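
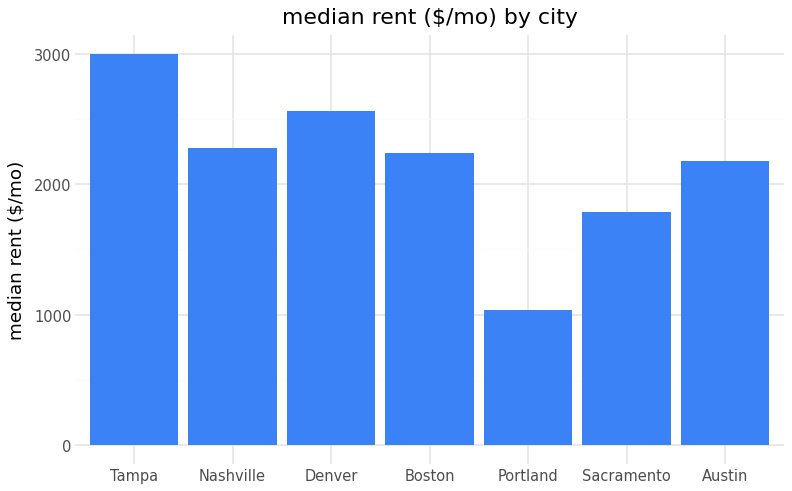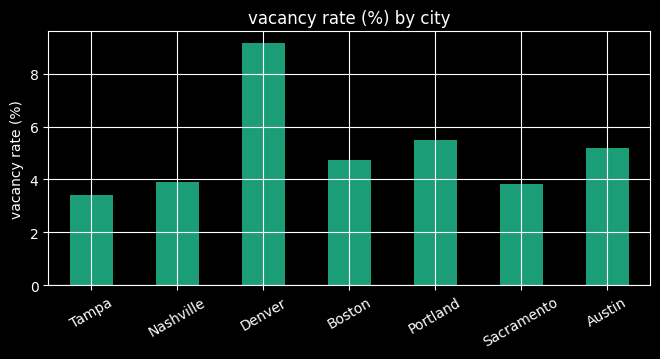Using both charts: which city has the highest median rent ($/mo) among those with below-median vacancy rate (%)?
Chart 2 median vacancy rate (%) ≈ 5; below-median cities: Tampa, Nashville, Sacramento. Among those, Tampa has the highest median rent ($/mo) (≈ 3000).

Tampa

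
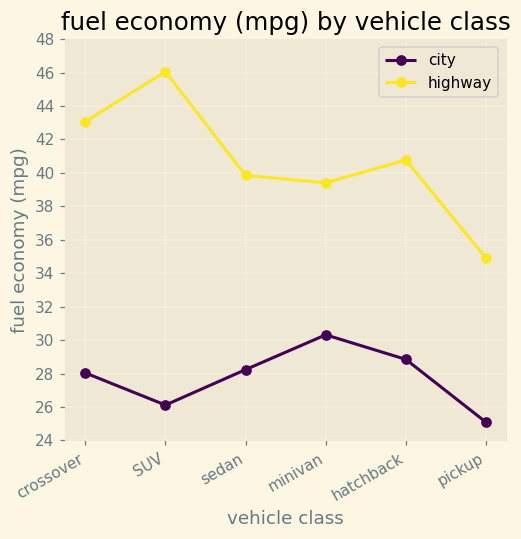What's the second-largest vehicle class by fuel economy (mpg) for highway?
crossover

Top 3 for highway: SUV ≈ 46, crossover ≈ 44, hatchback ≈ 40.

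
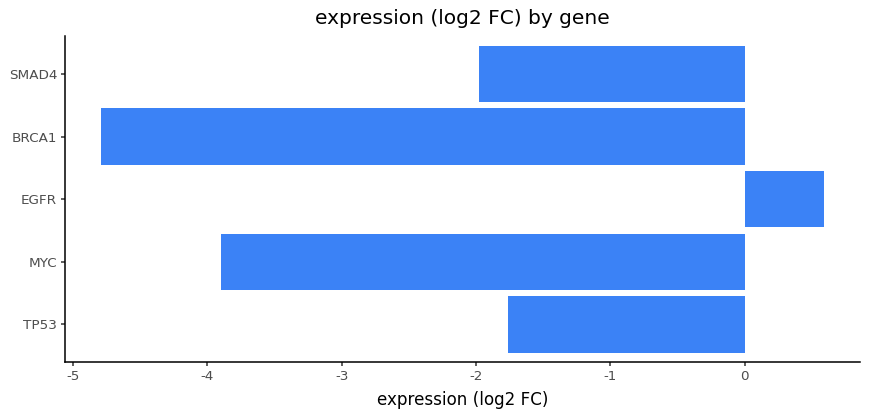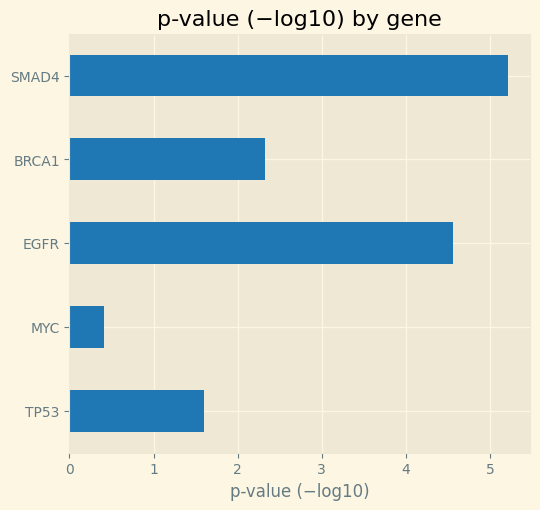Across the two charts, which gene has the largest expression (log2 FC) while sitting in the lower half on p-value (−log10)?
TP53

Chart 2 median p-value (−log10) ≈ 2.5; below-median genes: TP53, MYC. Among those, TP53 has the highest expression (log2 FC) (≈ -1.8).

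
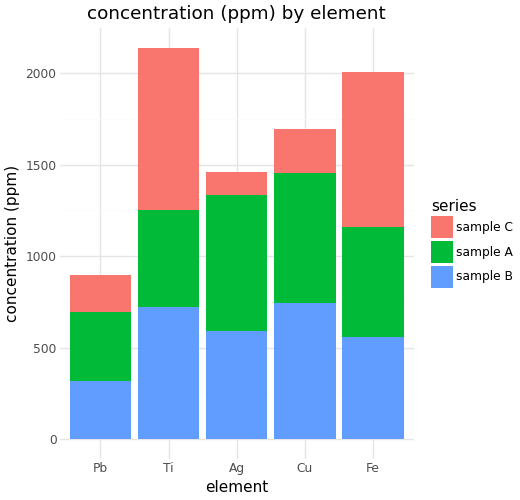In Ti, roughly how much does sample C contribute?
≈ 1000

sample C top ≈ 2200, bottom ≈ 1200; segment ≈ 1000.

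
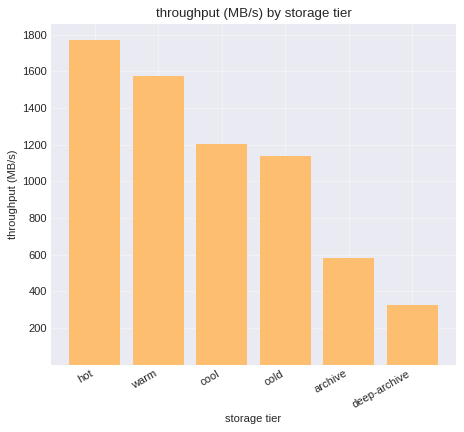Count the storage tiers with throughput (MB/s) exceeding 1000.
Above 1000: hot, warm, cool, cold.

4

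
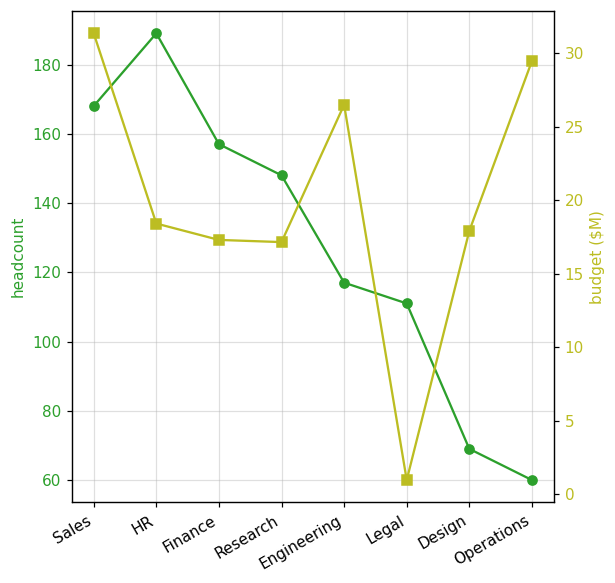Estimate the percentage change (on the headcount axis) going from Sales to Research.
≈ -12.5%

Sales ≈ 160, Research ≈ 140; (140 − 160) / 160 ≈ -12.5%.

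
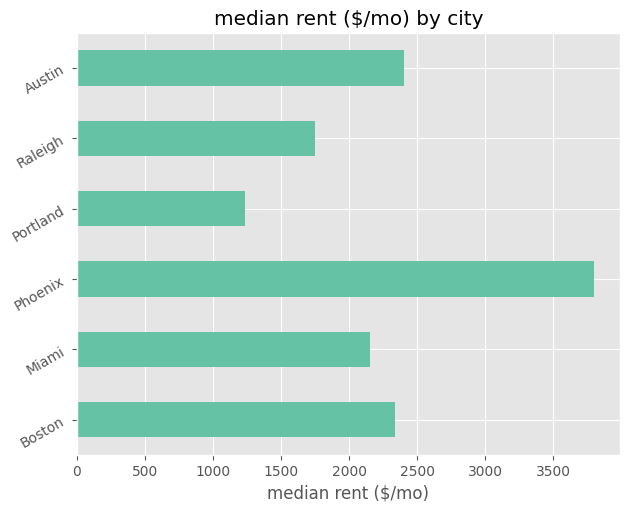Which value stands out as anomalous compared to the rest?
Phoenix ≈ 4000; the rest sit between ≈ 1000 and ≈ 2500.

Phoenix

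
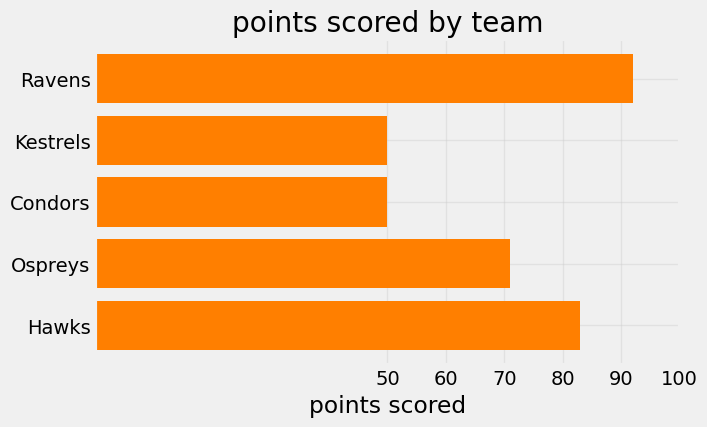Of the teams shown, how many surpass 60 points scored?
3

Above 60: Ravens, Ospreys, Hawks.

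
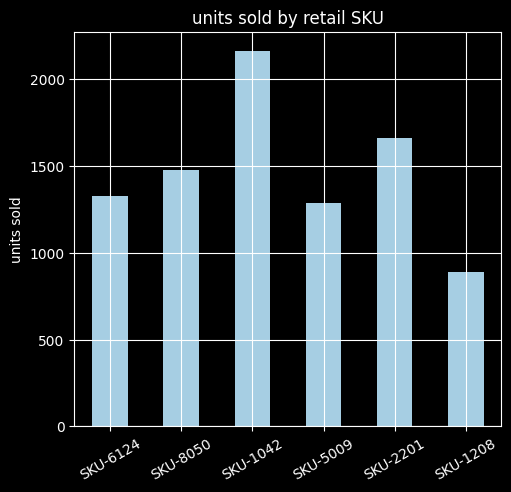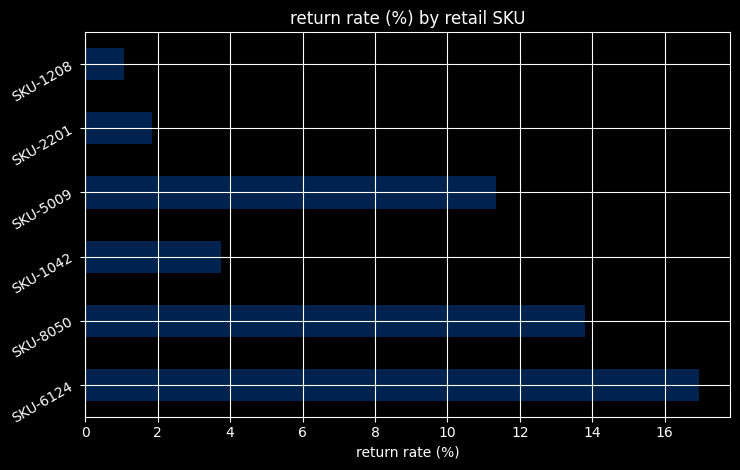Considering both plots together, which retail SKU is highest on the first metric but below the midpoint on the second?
SKU-1042

Chart 2 median return rate (%) ≈ 8; below-median retail SKUs: SKU-1042, SKU-2201, SKU-1208. Among those, SKU-1042 has the highest units sold (≈ 2200).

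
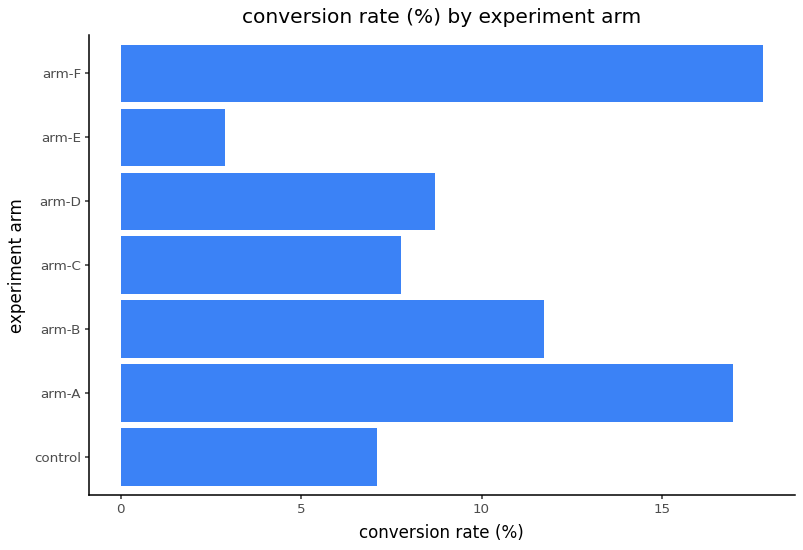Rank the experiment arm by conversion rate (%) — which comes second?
arm-A

Top 3: arm-F ≈ 18, arm-A ≈ 16, arm-B ≈ 12.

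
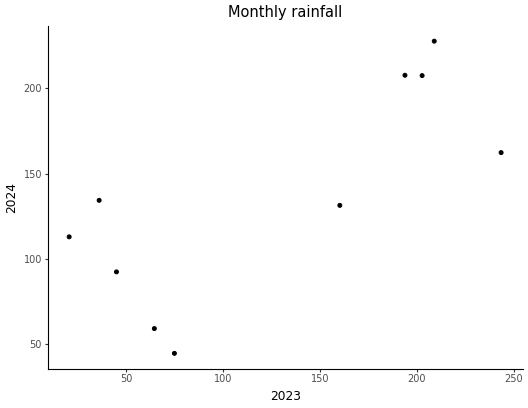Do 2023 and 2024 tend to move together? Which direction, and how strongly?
Points are positively correlated; strong (|r| ≈ 0.8).

positive, strong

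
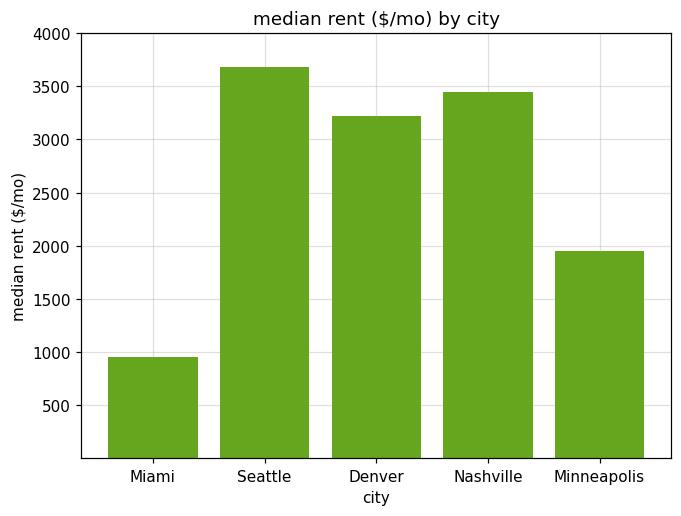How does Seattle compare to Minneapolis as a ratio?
≈ 1.75×

Seattle ≈ 3500, Minneapolis ≈ 2000; 3500/2000 ≈ 1.75.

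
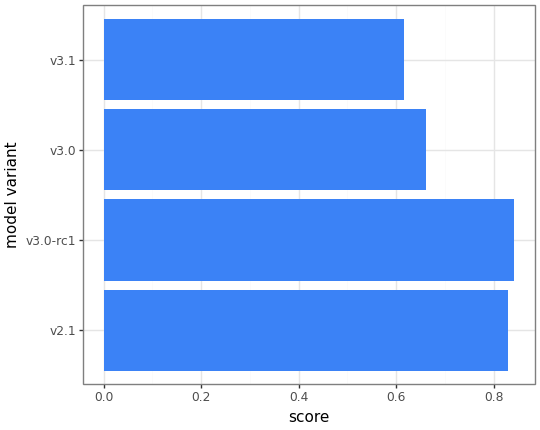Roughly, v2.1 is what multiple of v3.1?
v2.1 ≈ 0.8, v3.1 ≈ 0.6; 0.8/0.6 ≈ 1.33.

≈ 1.33×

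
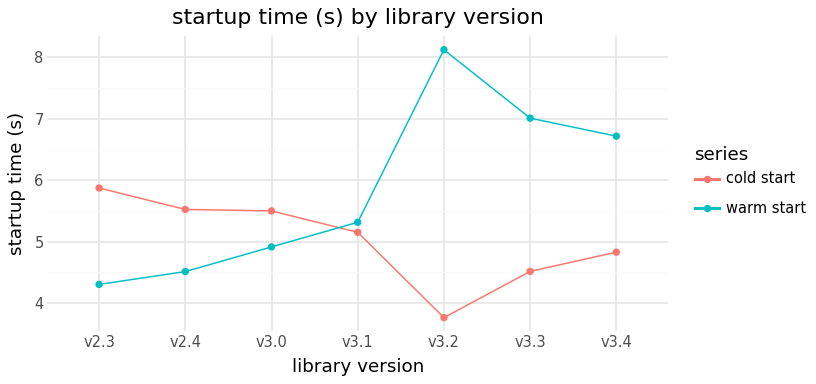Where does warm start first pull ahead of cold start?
v3.1

v3.0: warm start ≈ 5.0 vs cold start ≈ 5.5 (not yet); v3.1: warm start ≈ 5.5 vs cold start ≈ 5.0 (first crossover).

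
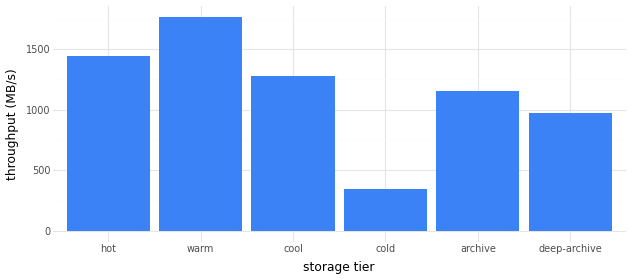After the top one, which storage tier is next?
Top 3: warm ≈ 1800, hot ≈ 1400, cool ≈ 1200.

hot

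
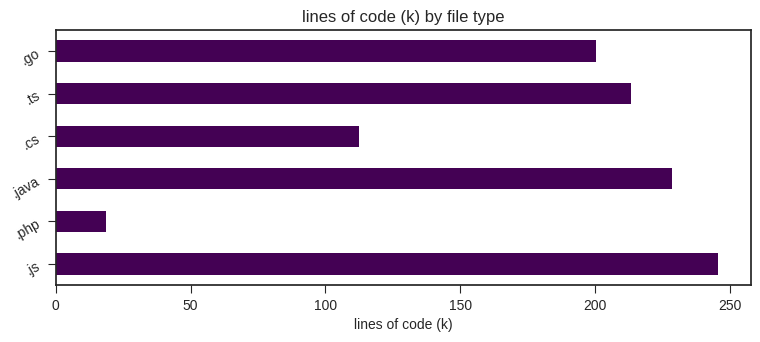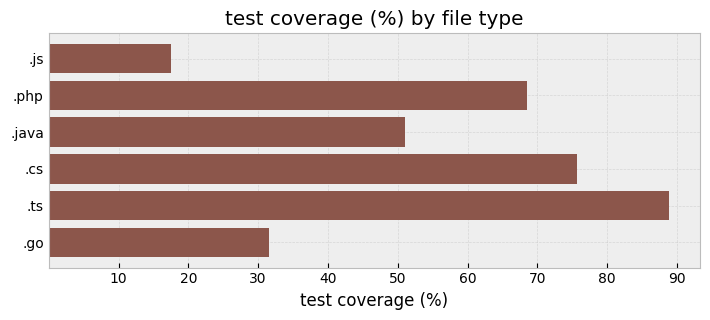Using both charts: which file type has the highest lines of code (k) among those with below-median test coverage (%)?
.js

Chart 2 median test coverage (%) ≈ 60; below-median file types: .js, .java, .go. Among those, .js has the highest lines of code (k) (≈ 250).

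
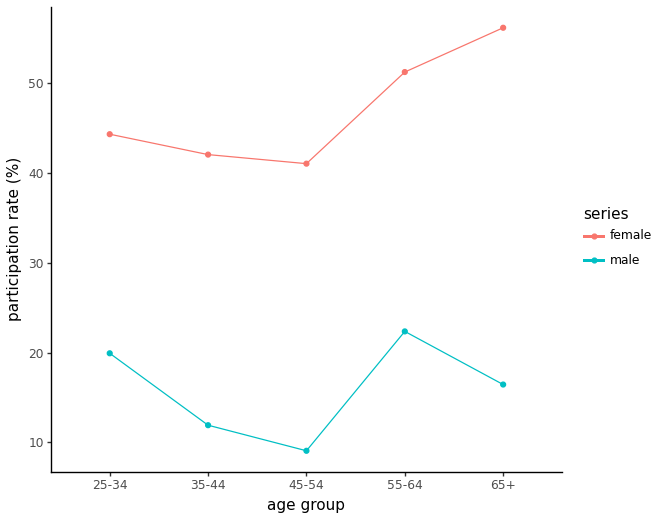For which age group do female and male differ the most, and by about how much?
65+: female ≈ 55, male ≈ 15 → gap ≈ 40. Next-largest (45-54) is only ≈ 30.

65+, ≈ 40 %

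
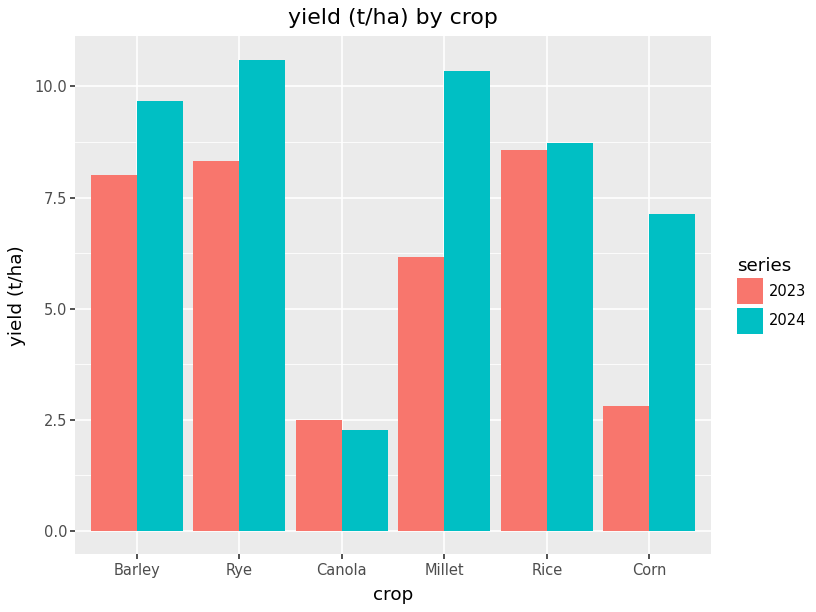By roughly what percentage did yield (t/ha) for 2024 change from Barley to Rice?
≈ -10%

Barley ≈ 10, Rice ≈ 9; (9 − 10) / 10 ≈ -10%.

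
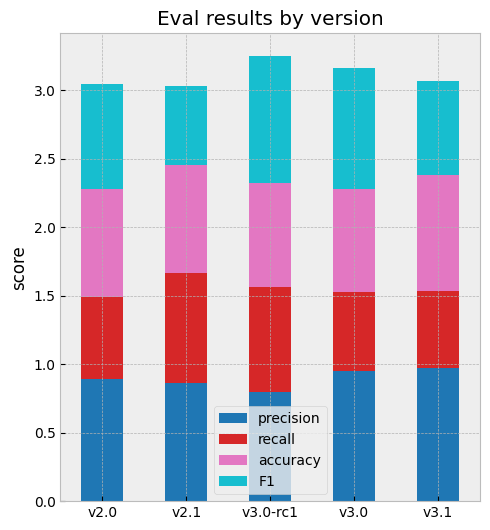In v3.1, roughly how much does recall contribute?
recall top ≈ 1.5, bottom ≈ 1.0; segment ≈ 0.5.

≈ 0.5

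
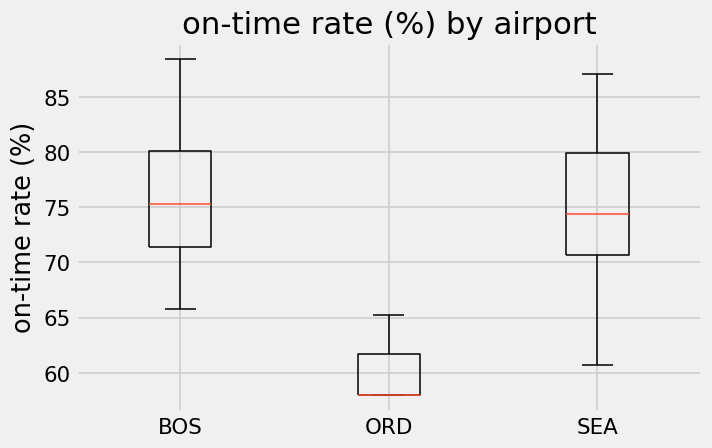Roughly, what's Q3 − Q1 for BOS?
≈ 8

Q3 ≈ 80, Q1 ≈ 72; IQR ≈ 8.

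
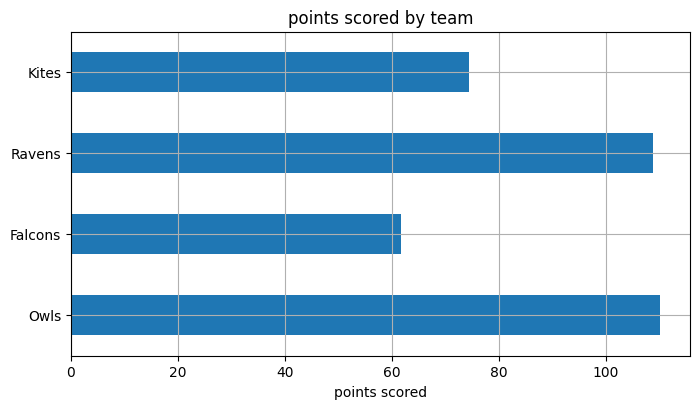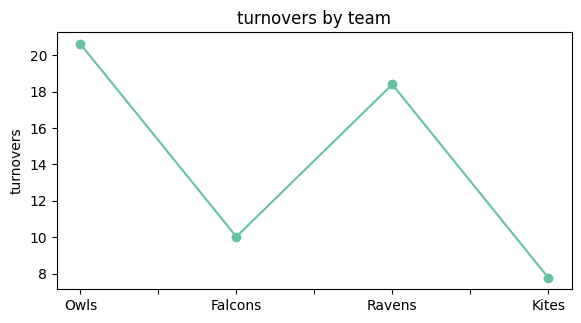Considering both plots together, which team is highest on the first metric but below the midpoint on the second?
Chart 2 median turnovers ≈ 14; below-median teams: Falcons, Kites. Among those, Kites has the highest points scored (≈ 80).

Kites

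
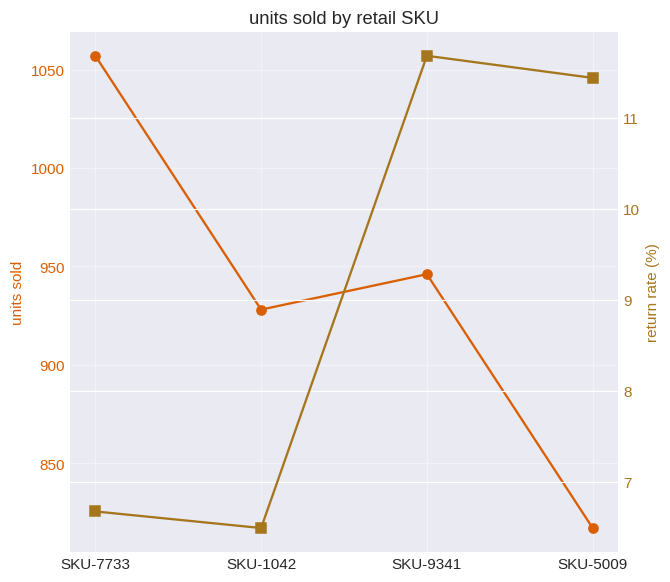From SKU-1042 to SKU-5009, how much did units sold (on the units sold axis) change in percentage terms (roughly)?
≈ -10.9%

SKU-1042 ≈ 920, SKU-5009 ≈ 820; (820 − 920) / 920 ≈ -10.9%.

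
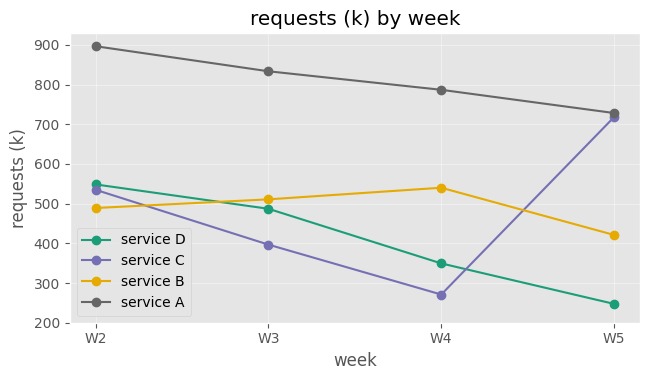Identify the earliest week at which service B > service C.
W3

W2: service B ≈ 500 vs service C ≈ 500 (not yet); W3: service B ≈ 500 vs service C ≈ 400 (first crossover).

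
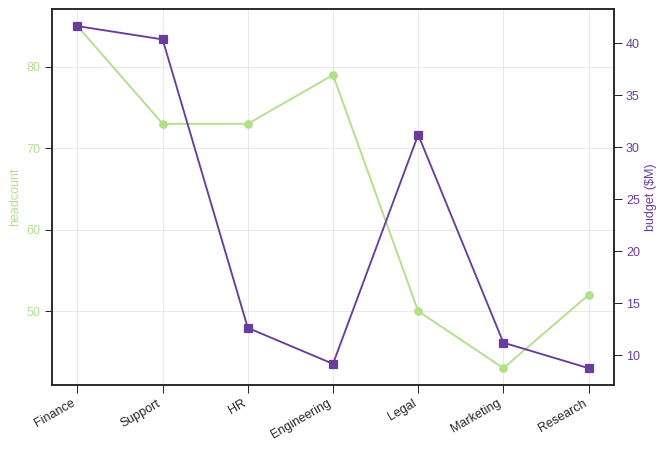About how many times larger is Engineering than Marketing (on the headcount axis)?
Engineering ≈ 80, Marketing ≈ 45; 80/45 ≈ 1.78.

≈ 1.78×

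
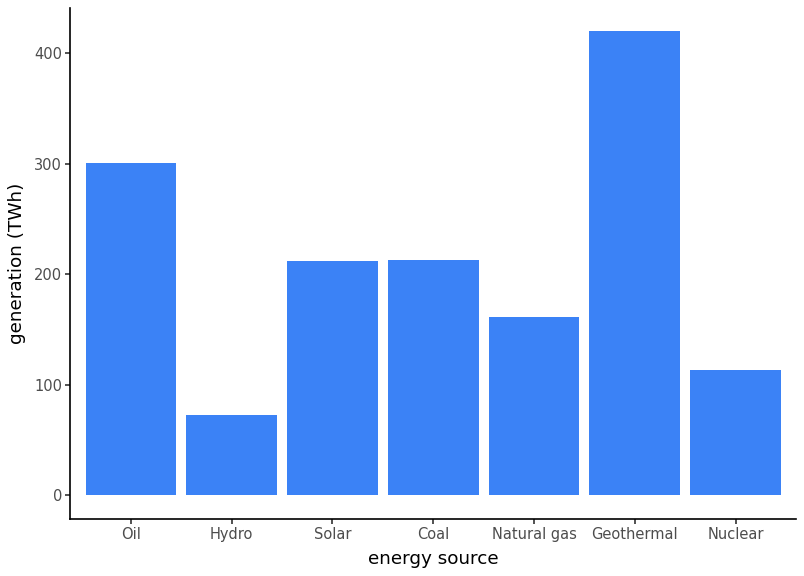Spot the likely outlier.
Geothermal

Geothermal ≈ 400; the rest sit between ≈ 50 and ≈ 300.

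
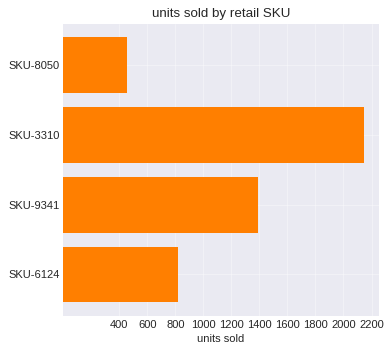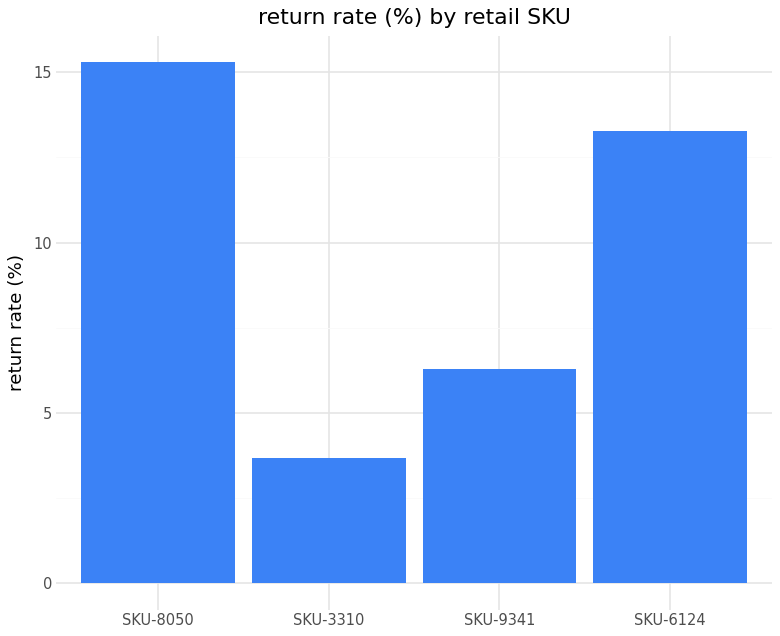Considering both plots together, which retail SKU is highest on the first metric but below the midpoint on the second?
SKU-3310

Chart 2 median return rate (%) ≈ 10; below-median retail SKUs: SKU-3310, SKU-9341. Among those, SKU-3310 has the highest units sold (≈ 2200).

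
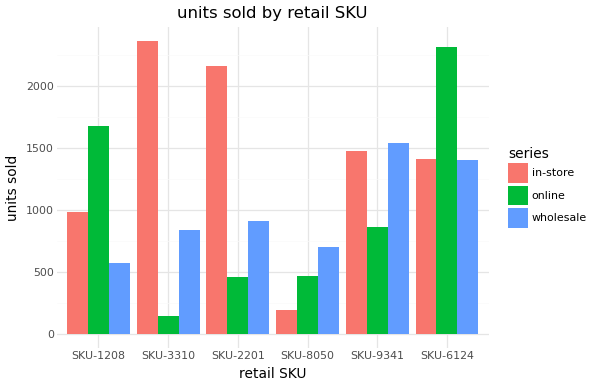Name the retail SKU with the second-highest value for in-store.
Top 3 for in-store: SKU-3310 ≈ 2400, SKU-2201 ≈ 2200, SKU-9341 ≈ 1400.

SKU-2201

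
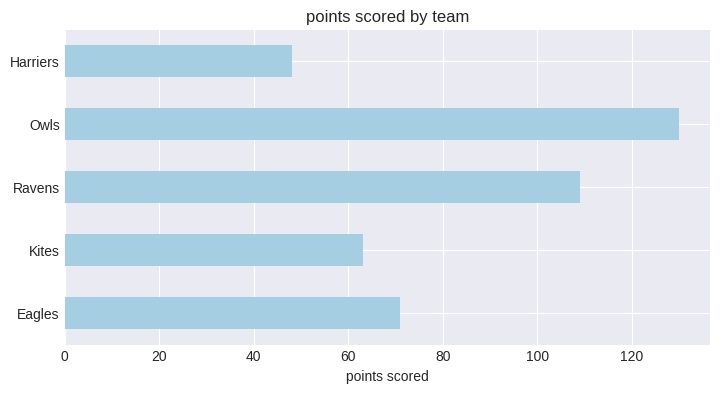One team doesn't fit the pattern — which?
Owls ≈ 120; the rest sit between ≈ 40 and ≈ 100.

Owls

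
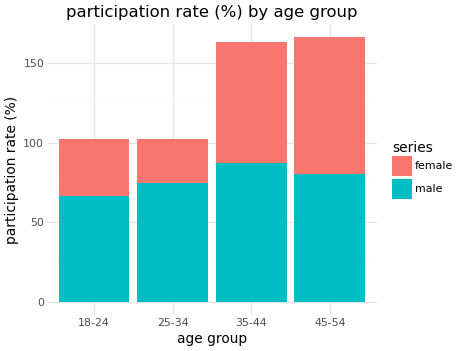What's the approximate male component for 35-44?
male top ≈ 80, bottom ≈ 0; segment ≈ 80.

≈ 80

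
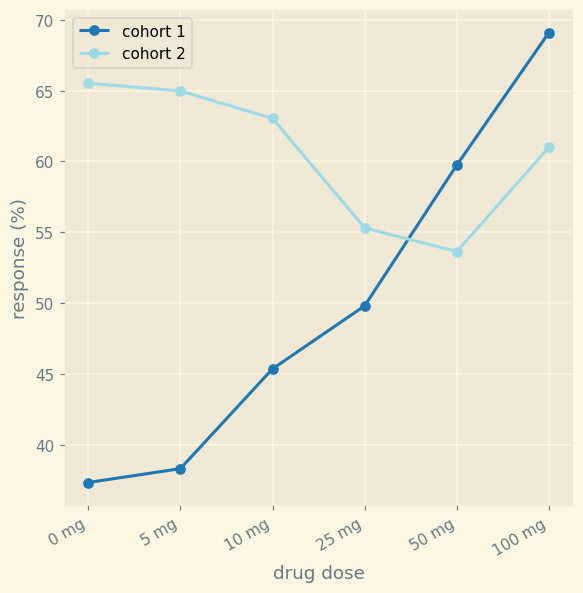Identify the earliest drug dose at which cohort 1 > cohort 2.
50 mg

25 mg: cohort 1 ≈ 50 vs cohort 2 ≈ 55 (not yet); 50 mg: cohort 1 ≈ 60 vs cohort 2 ≈ 55 (first crossover).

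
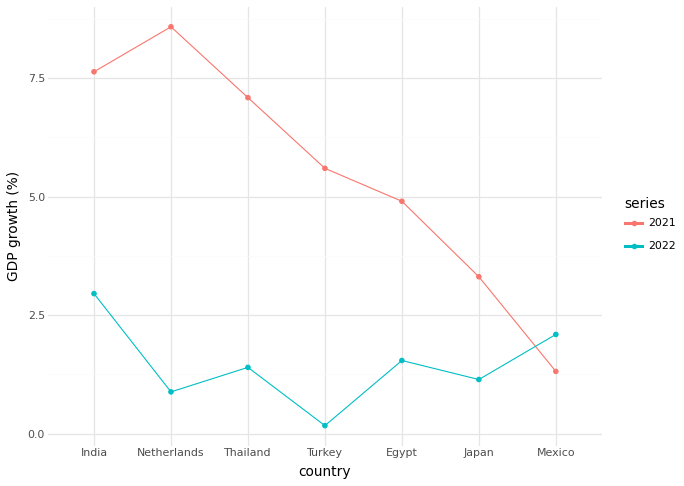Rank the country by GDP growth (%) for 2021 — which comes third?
Thailand

Top 4 for 2021: Netherlands ≈ 9, India ≈ 8, Thailand ≈ 7, Turkey ≈ 6.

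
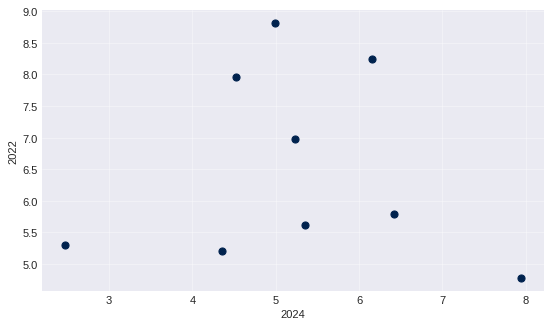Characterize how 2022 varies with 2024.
Points are roughly uncorrelated; weak (|r| ≈ 0.1).

no clear correlation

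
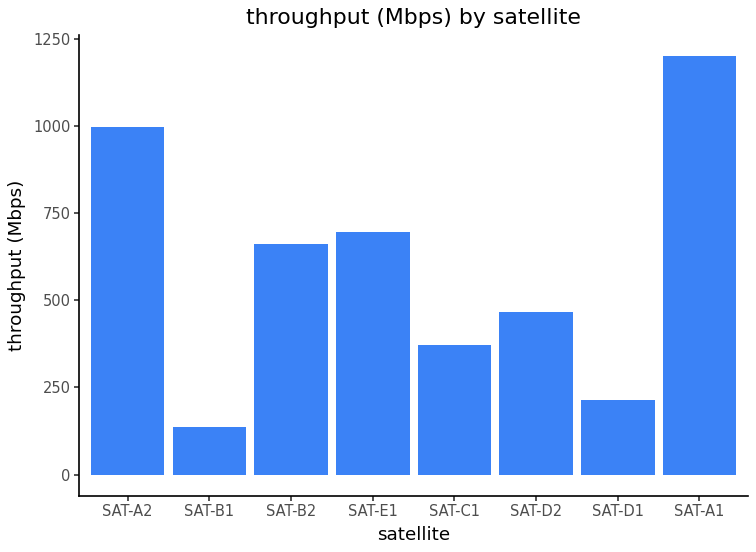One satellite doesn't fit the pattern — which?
SAT-A1

SAT-A1 ≈ 1200; the rest sit between ≈ 100 and ≈ 1000.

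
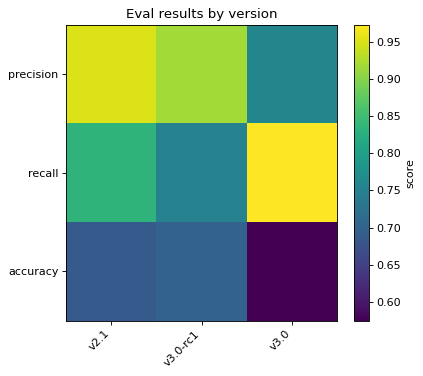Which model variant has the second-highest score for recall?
Top 3 for recall: v3.0 ≈ 0.95, v2.1 ≈ 0.85, v3.0-rc1 ≈ 0.75.

v2.1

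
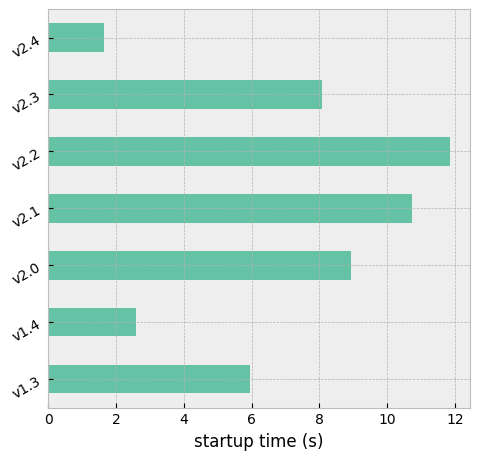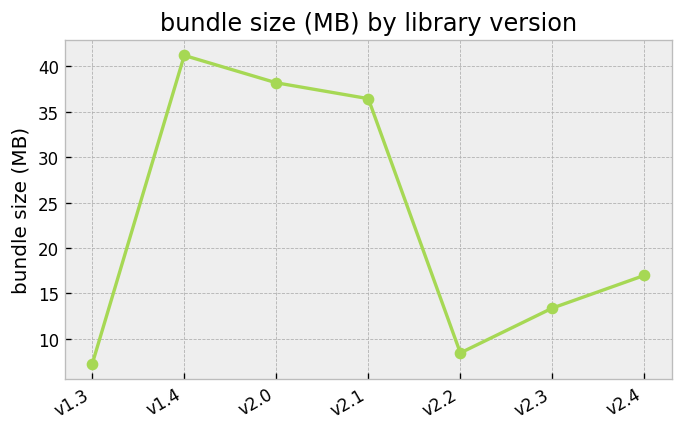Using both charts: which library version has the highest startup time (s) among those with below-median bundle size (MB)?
v2.2

Chart 2 median bundle size (MB) ≈ 15; below-median library versions: v1.3, v2.2, v2.3. Among those, v2.2 has the highest startup time (s) (≈ 12).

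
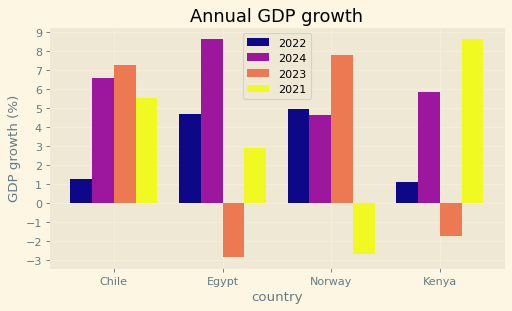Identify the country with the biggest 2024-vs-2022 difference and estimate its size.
Chile: 2024 ≈ 7, 2022 ≈ 1 → gap ≈ 6. Next-largest (Kenya) is only ≈ 5.

Chile, ≈ 6 %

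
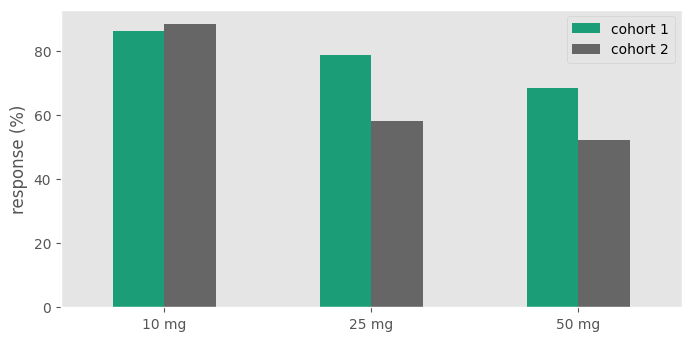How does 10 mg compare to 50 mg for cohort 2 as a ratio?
≈ 1.8×

10 mg ≈ 90, 50 mg ≈ 50; 90/50 ≈ 1.8.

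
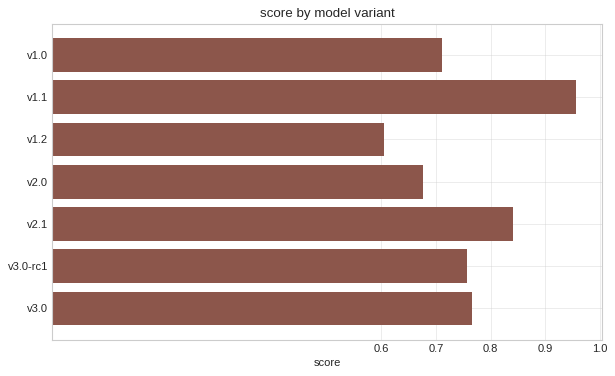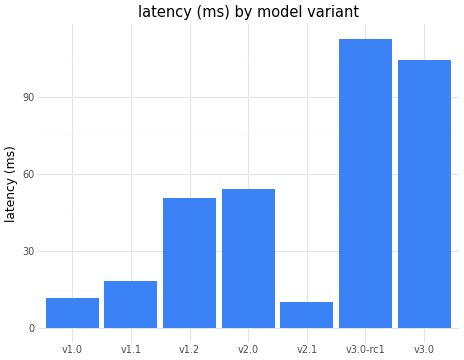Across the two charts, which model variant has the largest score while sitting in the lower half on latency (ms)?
v1.1

Chart 2 median latency (ms) ≈ 60; below-median model variants: v1.0, v1.1, v2.1. Among those, v1.1 has the highest score (≈ 1).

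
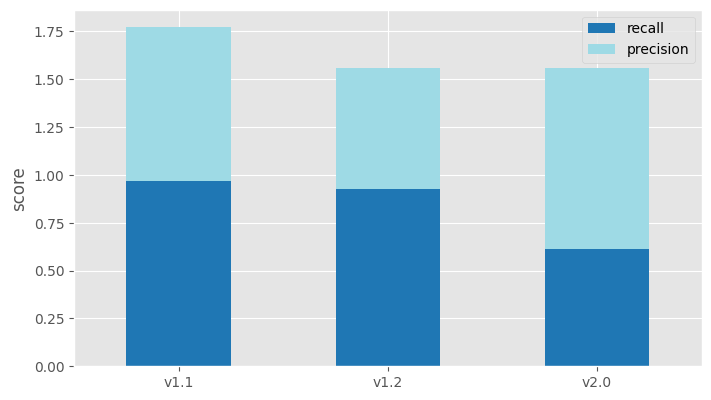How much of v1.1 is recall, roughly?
≈ 1.0

recall top ≈ 1.0, bottom ≈ 0.0; segment ≈ 1.0.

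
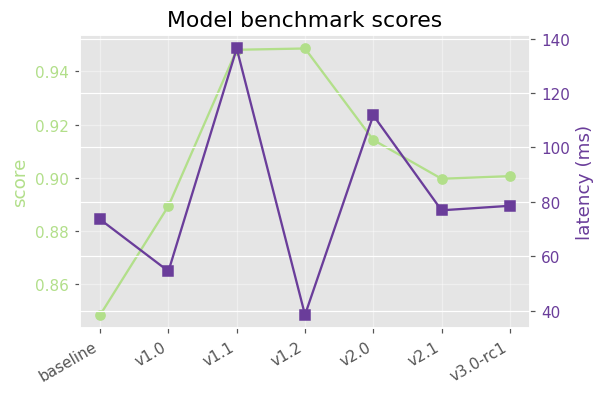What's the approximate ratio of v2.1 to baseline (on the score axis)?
v2.1 ≈ 0.90, baseline ≈ 0.85; 0.90/0.85 ≈ 1.06.

≈ 1.06×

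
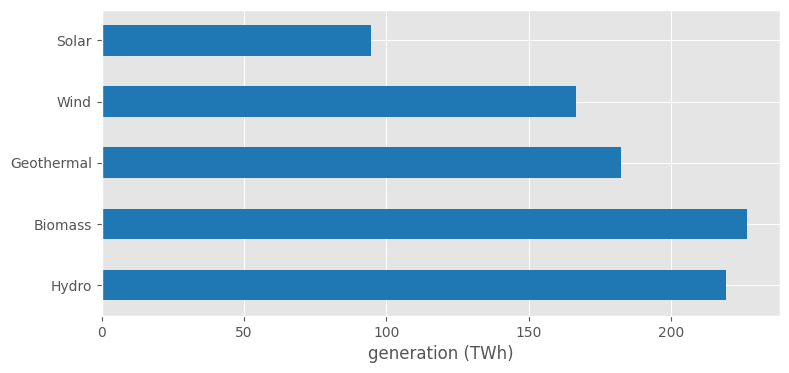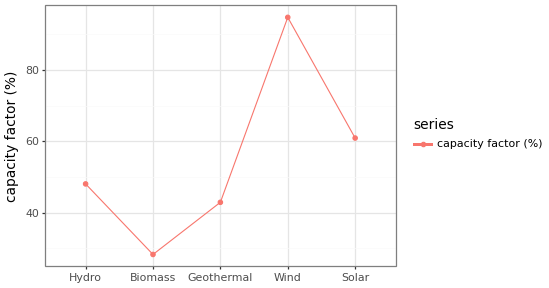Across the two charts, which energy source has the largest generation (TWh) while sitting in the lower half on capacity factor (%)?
Chart 2 median capacity factor (%) ≈ 50; below-median energy sources: Biomass, Geothermal. Among those, Biomass has the highest generation (TWh) (≈ 225).

Biomass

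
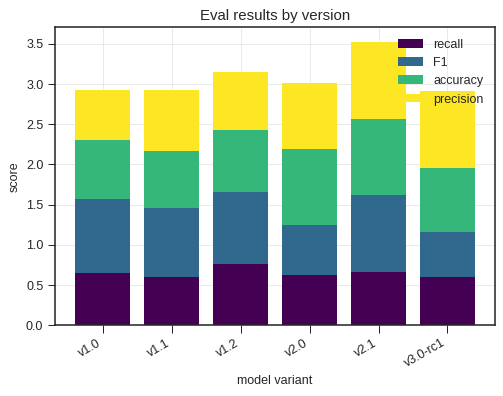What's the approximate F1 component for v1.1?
≈ 1.0

F1 top ≈ 1.5, bottom ≈ 0.5; segment ≈ 1.0.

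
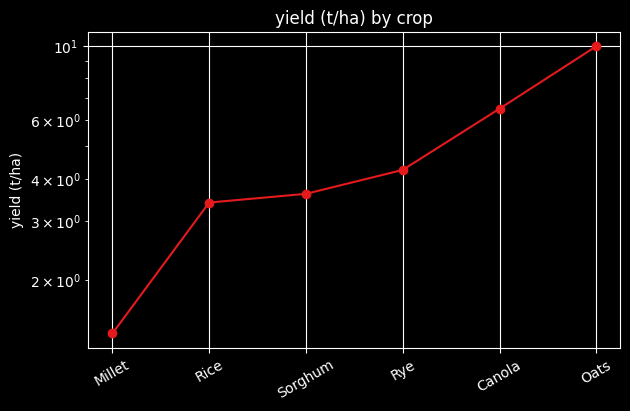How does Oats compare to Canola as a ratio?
Oats ≈ 10, Canola ≈ 6; 10/6 ≈ 1.67.

≈ 1.67×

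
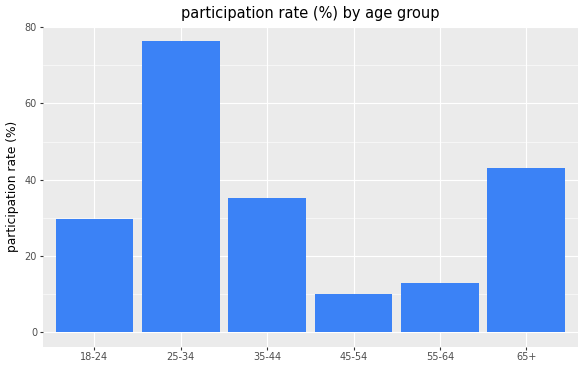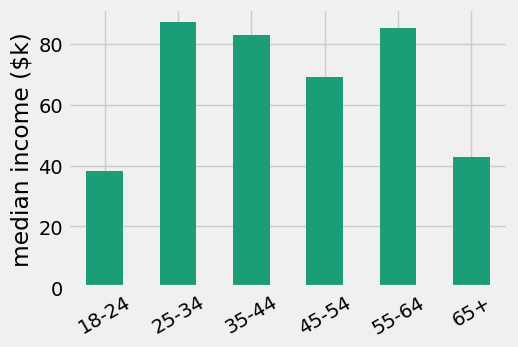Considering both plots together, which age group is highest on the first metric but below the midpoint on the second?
65+

Chart 2 median median income ($k) ≈ 80; below-median age groups: 18-24, 45-54, 65+. Among those, 65+ has the highest participation rate (%) (≈ 40).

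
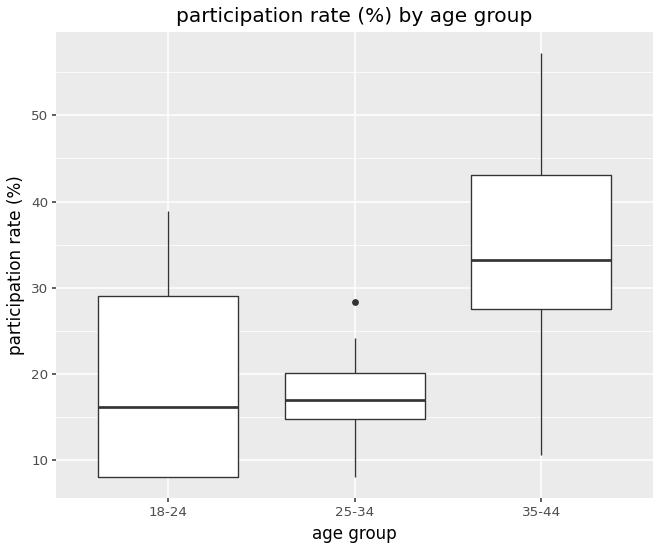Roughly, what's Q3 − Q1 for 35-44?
Q3 ≈ 44, Q1 ≈ 28; IQR ≈ 16.

≈ 16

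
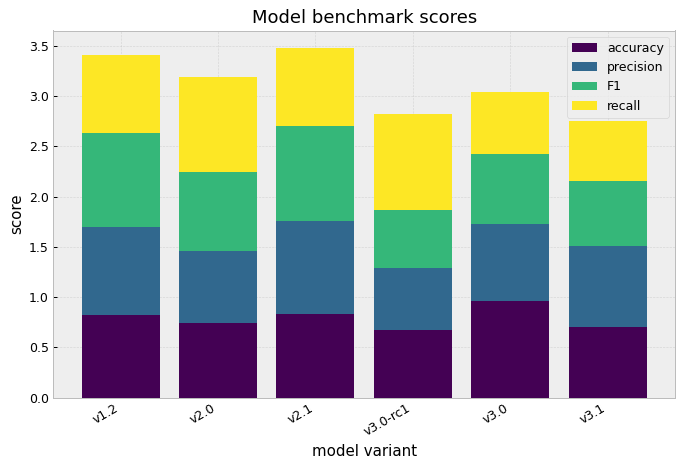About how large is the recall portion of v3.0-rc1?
≈ 1.0

recall top ≈ 3.0, bottom ≈ 2.0; segment ≈ 1.0.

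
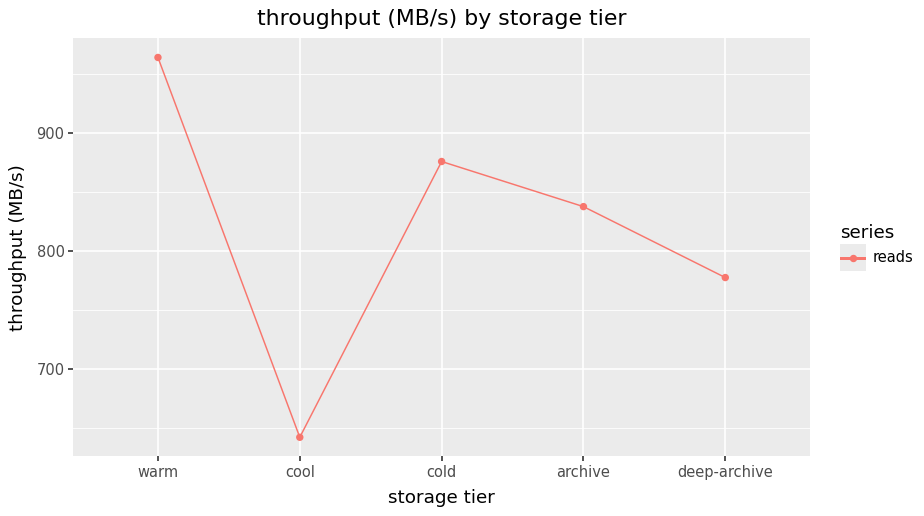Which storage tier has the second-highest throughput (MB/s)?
Top 3: warm ≈ 950, cold ≈ 900, archive ≈ 850.

cold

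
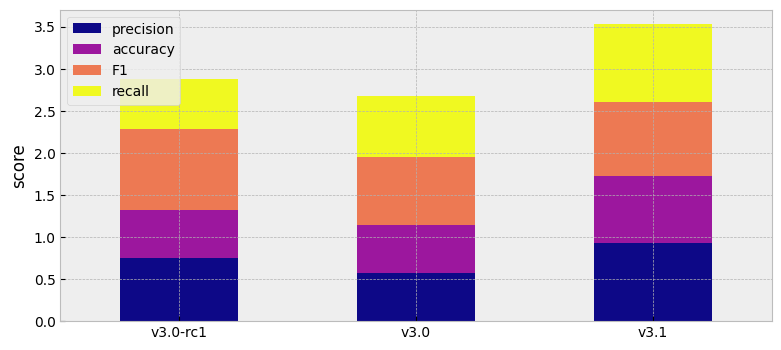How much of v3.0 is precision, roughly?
precision top ≈ 0.5, bottom ≈ 0.0; segment ≈ 0.5.

≈ 0.5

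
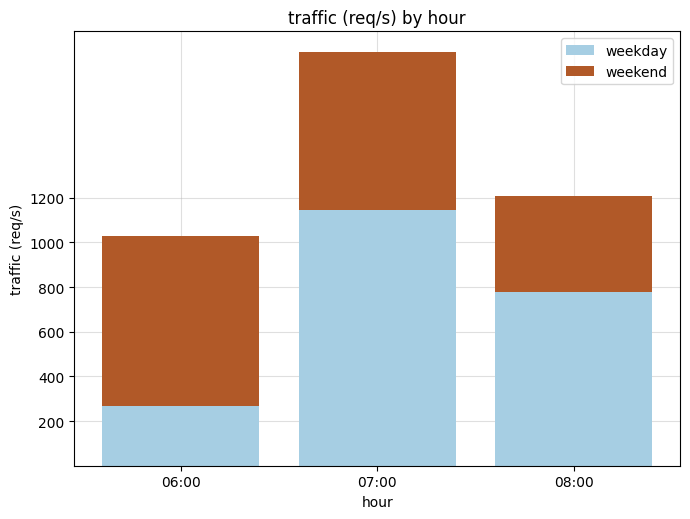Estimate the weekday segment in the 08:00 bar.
≈ 800

weekday top ≈ 800, bottom ≈ 0; segment ≈ 800.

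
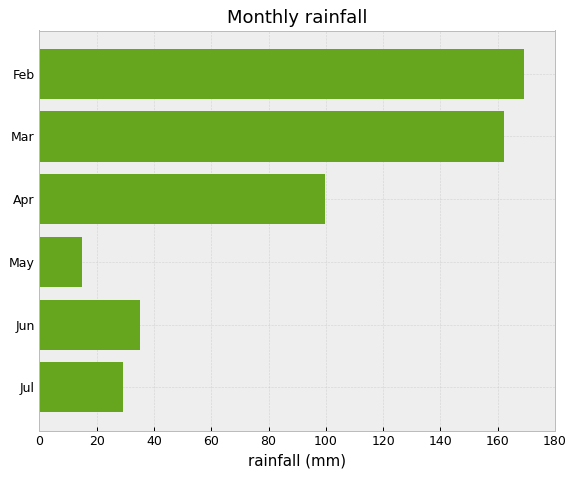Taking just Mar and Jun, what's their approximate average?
(160 + 40) / 2 ≈ 100.

≈ 100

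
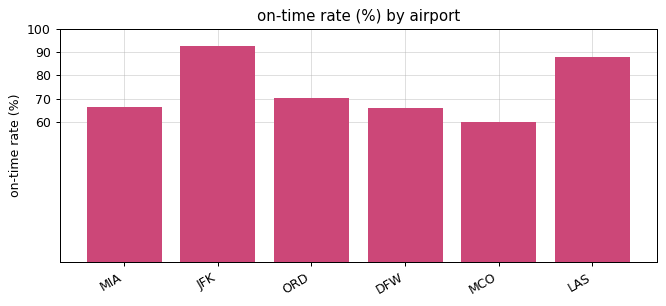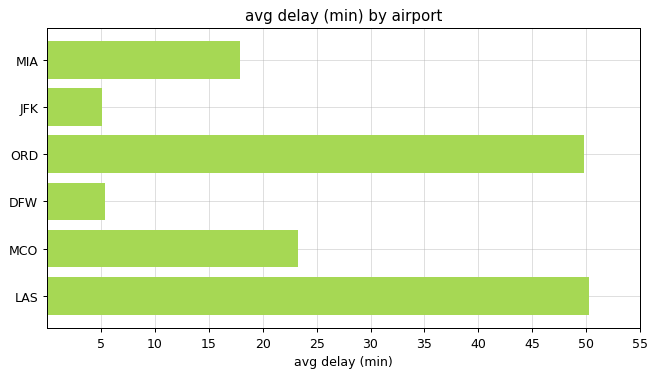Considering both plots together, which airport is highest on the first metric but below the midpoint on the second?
JFK

Chart 2 median avg delay (min) ≈ 20; below-median airports: MIA, JFK, DFW. Among those, JFK has the highest on-time rate (%) (≈ 90).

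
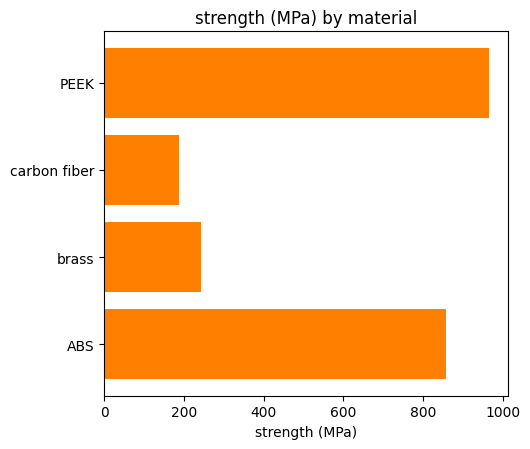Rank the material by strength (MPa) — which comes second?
ABS

Top 3: PEEK ≈ 1000, ABS ≈ 900, brass ≈ 200.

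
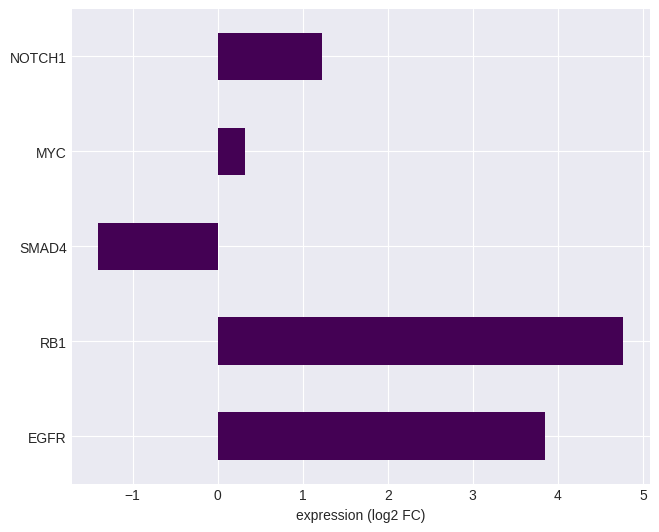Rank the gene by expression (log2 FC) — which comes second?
Top 3: RB1 ≈ 5, EGFR ≈ 4, NOTCH1 ≈ 1.

EGFR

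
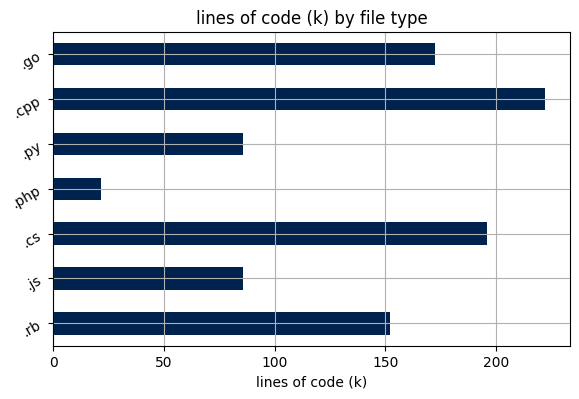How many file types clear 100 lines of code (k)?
4

Above 100: .rb, .cs, .cpp, .go.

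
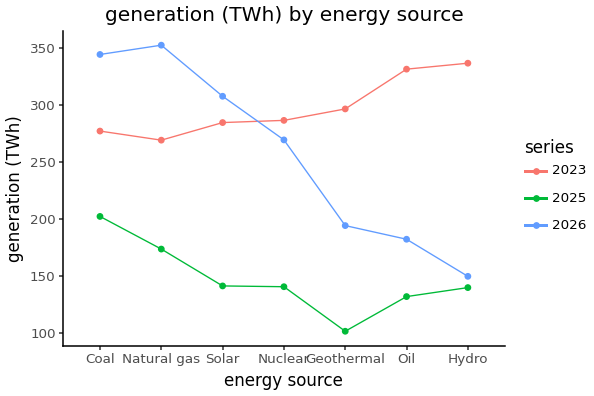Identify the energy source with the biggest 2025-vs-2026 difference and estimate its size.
Natural gas: 2025 ≈ 175, 2026 ≈ 350 → gap ≈ 175. Next-largest (Solar) is only ≈ 150.

Natural gas, ≈ 175 TWh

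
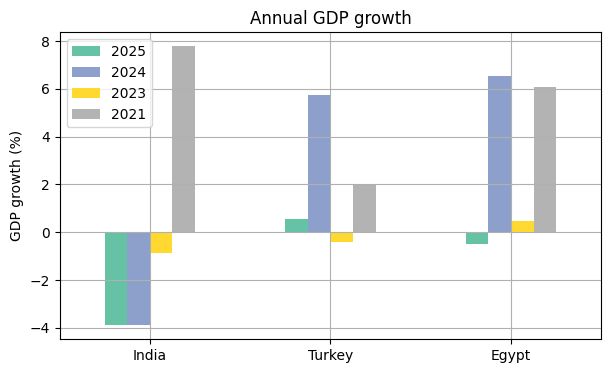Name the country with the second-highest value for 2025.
Top 3 for 2025: Turkey ≈ 1, Egypt ≈ 0, India ≈ -4.

Egypt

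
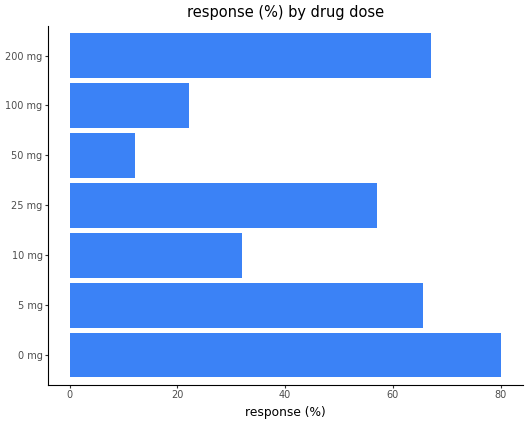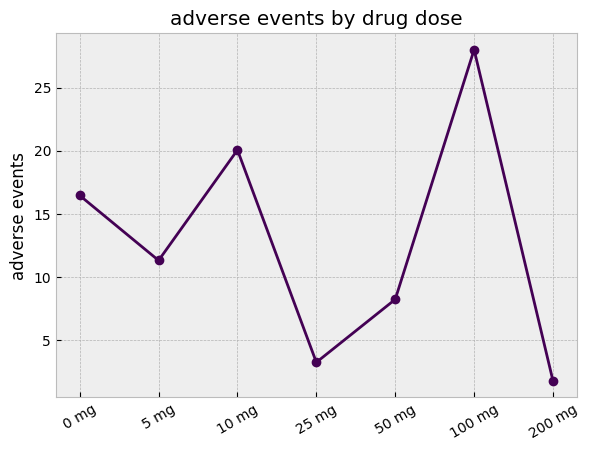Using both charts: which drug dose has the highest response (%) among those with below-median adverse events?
Chart 2 median adverse events ≈ 10; below-median drug doses: 25 mg, 50 mg, 200 mg. Among those, 200 mg has the highest response (%) (≈ 70).

200 mg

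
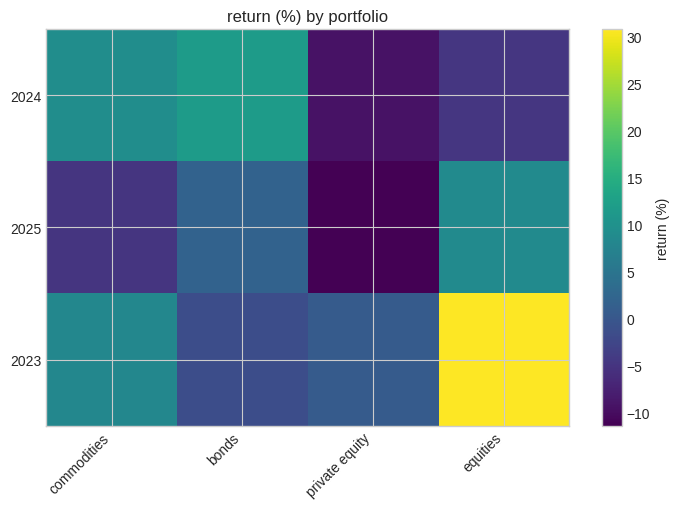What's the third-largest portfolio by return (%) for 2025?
Top 4 for 2025: equities ≈ 10, bonds ≈ 0, commodities ≈ -5, private equity ≈ -10.

commodities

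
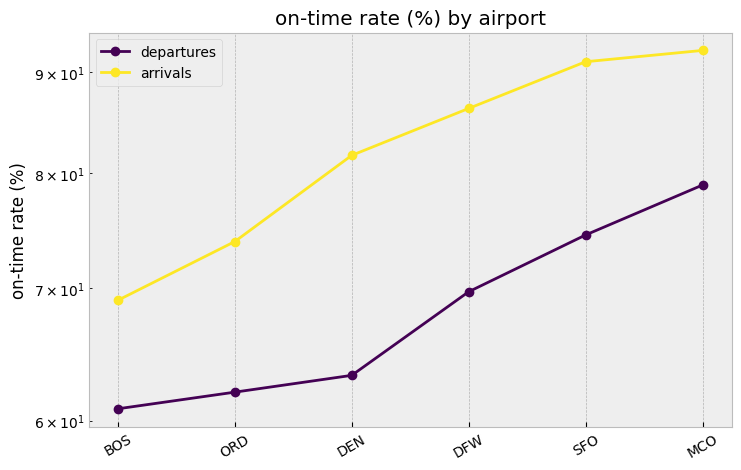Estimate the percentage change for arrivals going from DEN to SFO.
≈ +12.5%

DEN ≈ 80, SFO ≈ 90; (90 − 80) / 80 ≈ +12.5%.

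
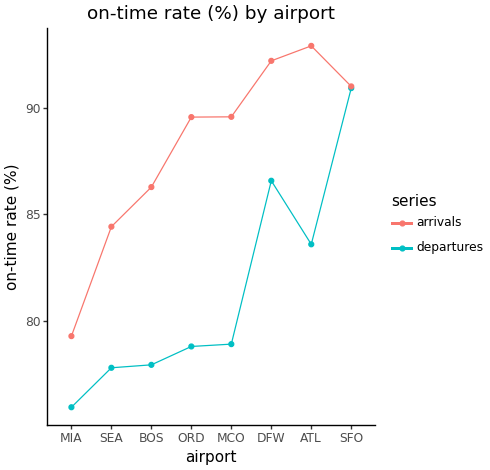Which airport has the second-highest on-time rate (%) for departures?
Top 3 for departures: SFO ≈ 90, DFW ≈ 86, ATL ≈ 84.

DFW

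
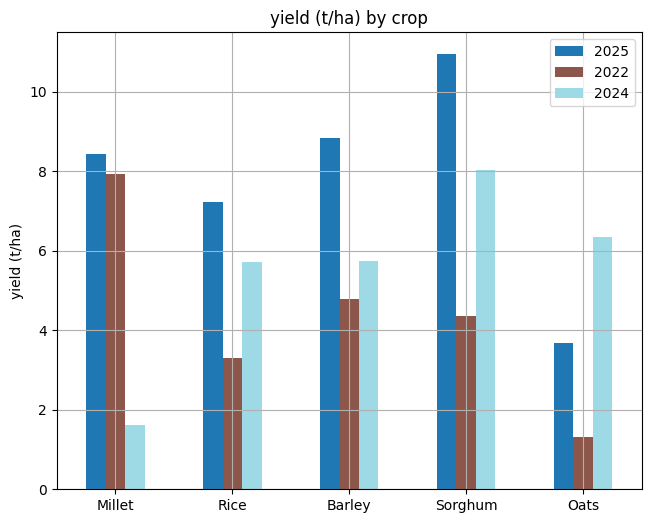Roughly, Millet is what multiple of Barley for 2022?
Millet ≈ 8, Barley ≈ 5; 8/5 ≈ 1.6.

≈ 1.6×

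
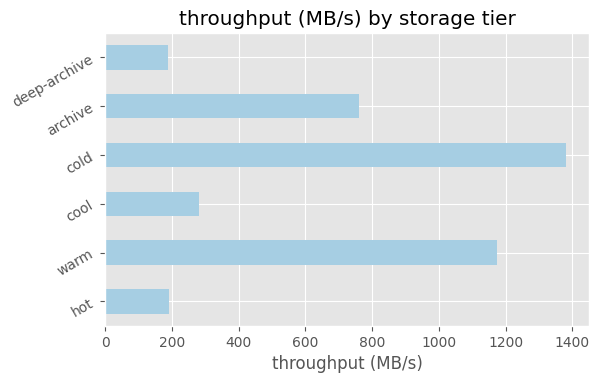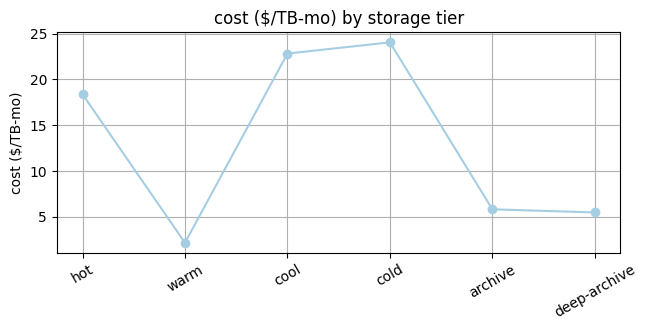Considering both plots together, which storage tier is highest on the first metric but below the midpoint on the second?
warm

Chart 2 median cost ($/TB-mo) ≈ 10; below-median storage tiers: warm, archive, deep-archive. Among those, warm has the highest throughput (MB/s) (≈ 1200).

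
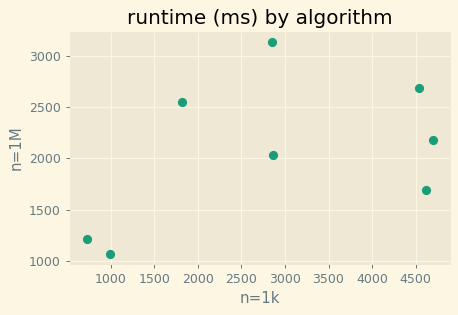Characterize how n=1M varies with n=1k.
positive, moderate

Points are positively correlated; moderate (|r| ≈ 0.5).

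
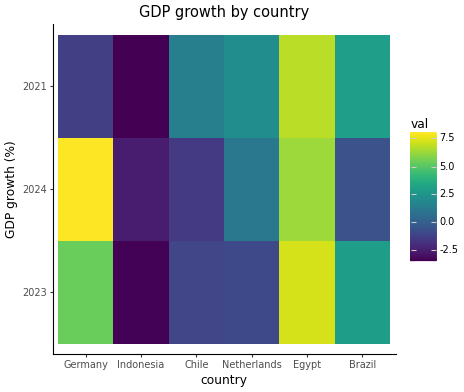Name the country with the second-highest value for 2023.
Germany

Top 3 for 2023: Egypt ≈ 7, Germany ≈ 5, Brazil ≈ 3.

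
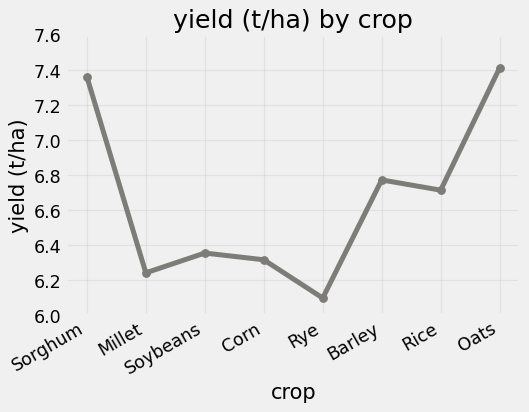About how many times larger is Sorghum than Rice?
Sorghum ≈ 7.4, Rice ≈ 6.8; 7.4/6.8 ≈ 1.09.

≈ 1.09×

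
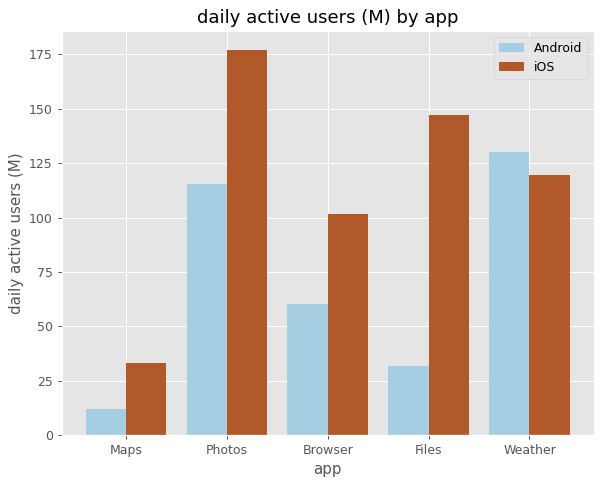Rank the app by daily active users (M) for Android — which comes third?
Top 4 for Android: Weather ≈ 140, Photos ≈ 120, Browser ≈ 60, Files ≈ 40.

Browser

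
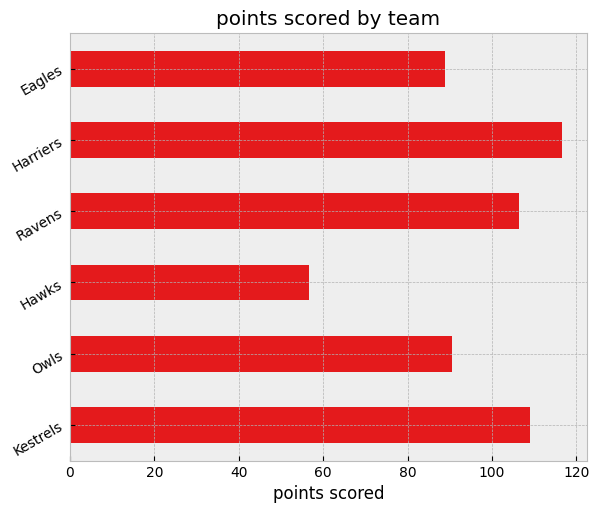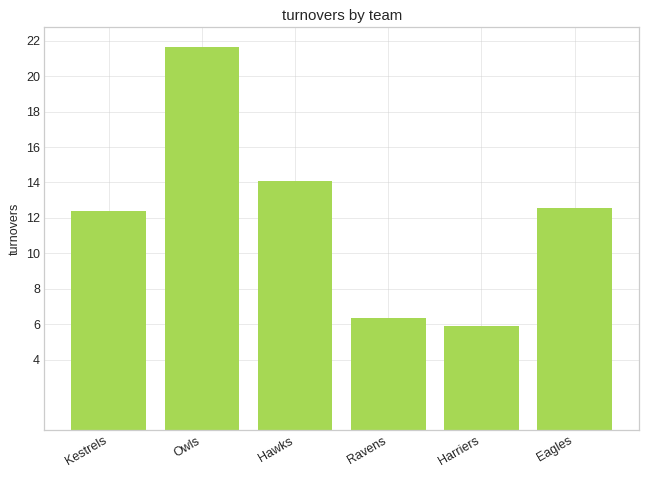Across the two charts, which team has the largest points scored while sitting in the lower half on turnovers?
Harriers

Chart 2 median turnovers ≈ 12; below-median teams: Kestrels, Ravens, Harriers. Among those, Harriers has the highest points scored (≈ 120).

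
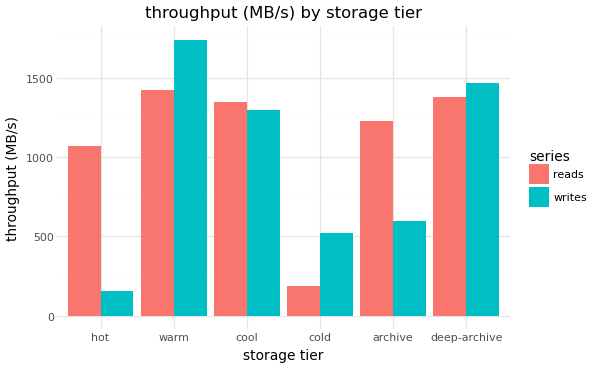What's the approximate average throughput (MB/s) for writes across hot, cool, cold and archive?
(200 + 1200 + 600 + 600) / 4 ≈ 650.

≈ 650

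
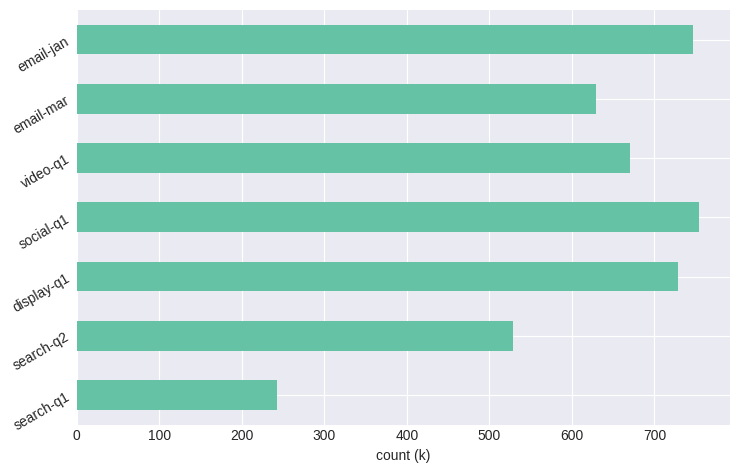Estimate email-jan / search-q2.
≈ 1.4×

email-jan ≈ 700, search-q2 ≈ 500; 700/500 ≈ 1.4.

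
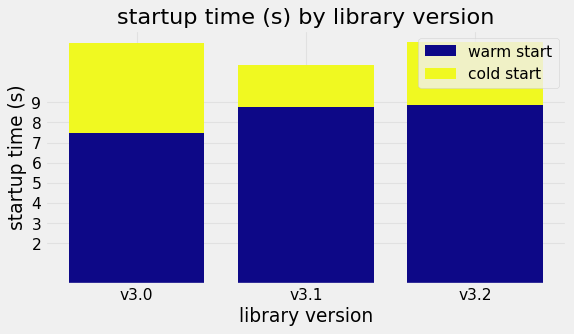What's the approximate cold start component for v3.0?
≈ 5

cold start top ≈ 12, bottom ≈ 7; segment ≈ 5.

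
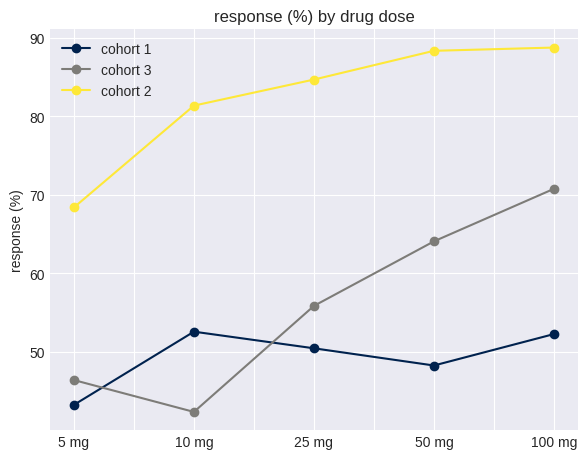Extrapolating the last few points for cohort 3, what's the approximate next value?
Last three: 55, 65, 70 → slope ≈ 7.5/step → next ≈ 77.5.

≈ 77.5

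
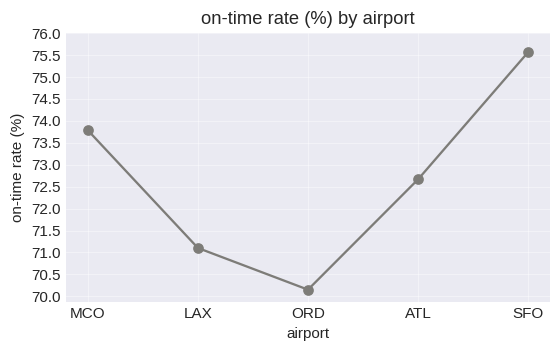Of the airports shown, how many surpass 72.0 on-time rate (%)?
Above 72.0: MCO, ATL, SFO.

3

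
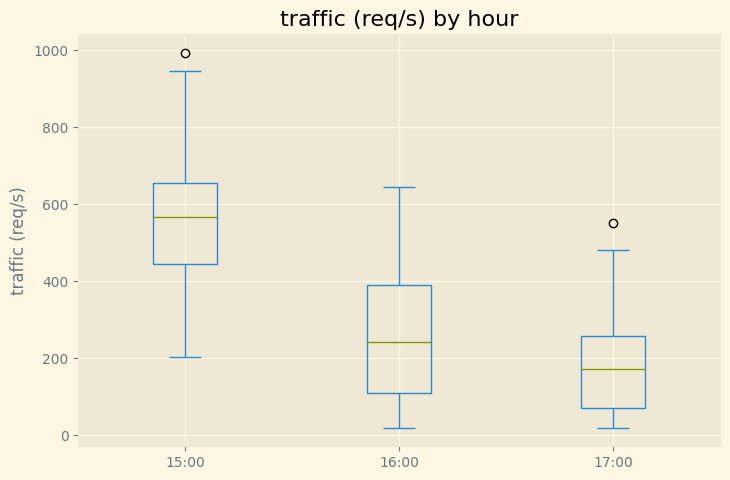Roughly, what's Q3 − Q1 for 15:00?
Q3 ≈ 650, Q1 ≈ 450; IQR ≈ 200.

≈ 200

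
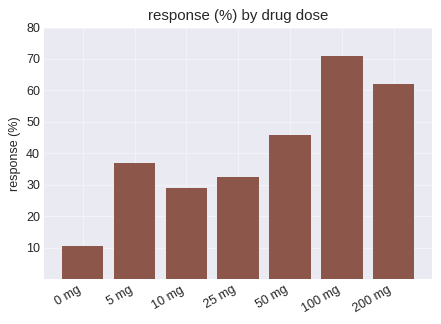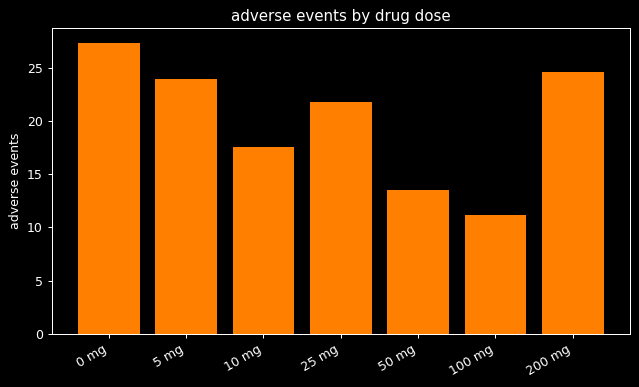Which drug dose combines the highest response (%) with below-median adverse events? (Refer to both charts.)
100 mg

Chart 2 median adverse events ≈ 20; below-median drug doses: 10 mg, 50 mg, 100 mg. Among those, 100 mg has the highest response (%) (≈ 70).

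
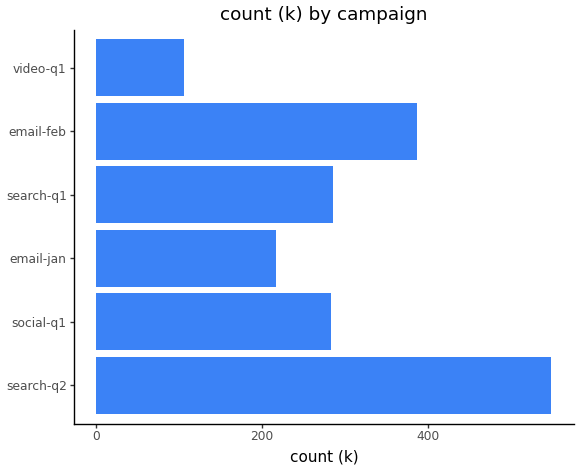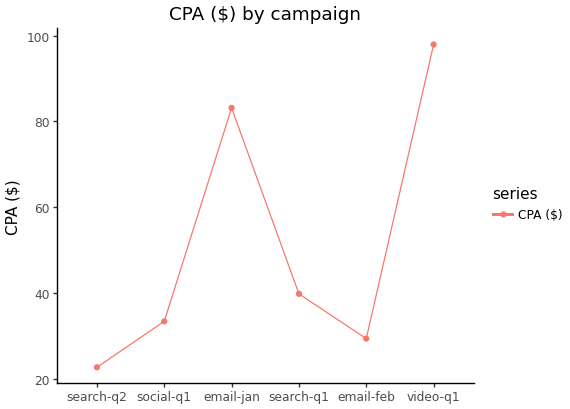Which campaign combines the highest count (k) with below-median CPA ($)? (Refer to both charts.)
search-q2

Chart 2 median CPA ($) ≈ 40; below-median campaigns: search-q2, social-q1, email-feb. Among those, search-q2 has the highest count (k) (≈ 500).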